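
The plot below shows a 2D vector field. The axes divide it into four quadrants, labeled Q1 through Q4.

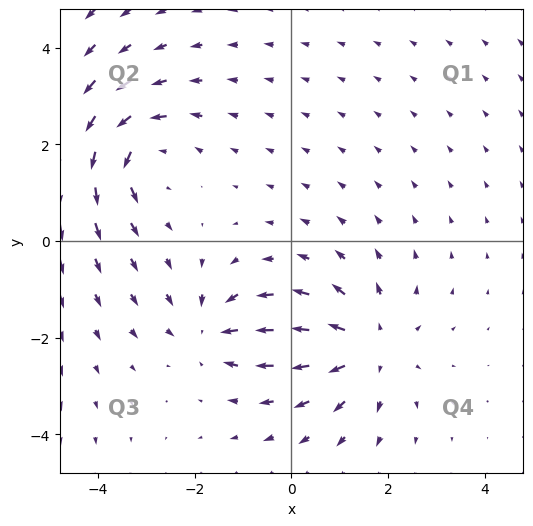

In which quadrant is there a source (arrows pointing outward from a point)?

Q4

The source sits at approximately (1.6, -2.2), which lies in quadrant Q4. The divergence there is about +3, positive as expected for a source.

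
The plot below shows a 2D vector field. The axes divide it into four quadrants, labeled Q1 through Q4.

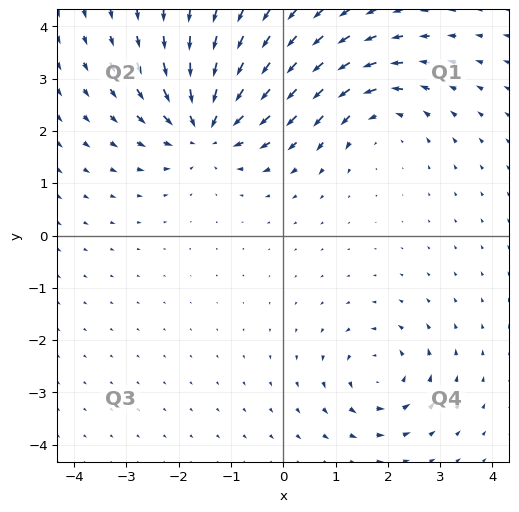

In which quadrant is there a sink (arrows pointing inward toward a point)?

Q2

The sink sits at approximately (-1.5, 2.1), which lies in quadrant Q2. The divergence there is about -5, negative as expected for a sink.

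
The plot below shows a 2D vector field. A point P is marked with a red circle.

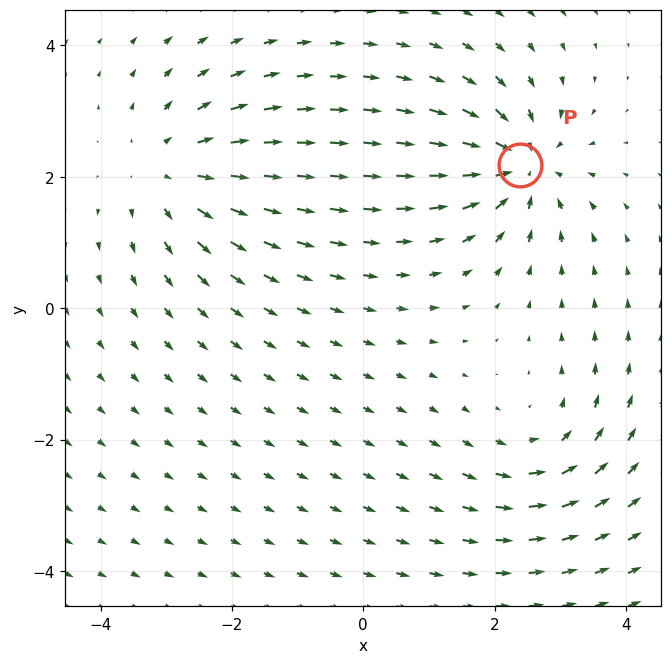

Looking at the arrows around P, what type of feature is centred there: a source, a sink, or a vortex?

sink

At P (2.4, 2.2) the arrows converge inward. Divergence about -6, curl ≈0 — negative divergence with near-zero curl is a sink.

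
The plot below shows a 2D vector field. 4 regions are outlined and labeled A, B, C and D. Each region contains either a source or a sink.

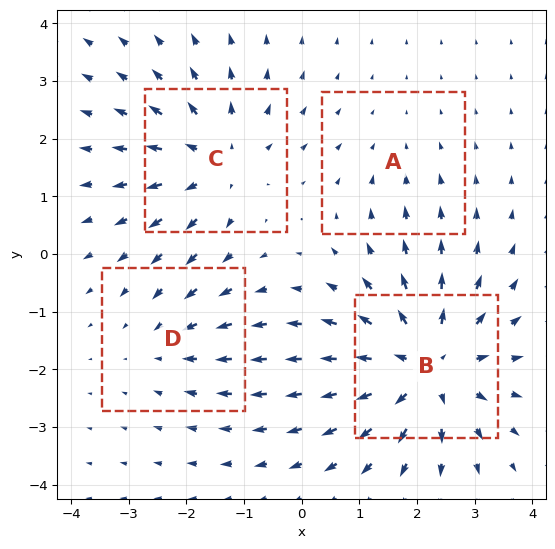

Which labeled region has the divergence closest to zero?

Divergence at each region's feature centre — A: about -2, B: about +6, C: about +4, D: about -3. Region A is closest to zero.

A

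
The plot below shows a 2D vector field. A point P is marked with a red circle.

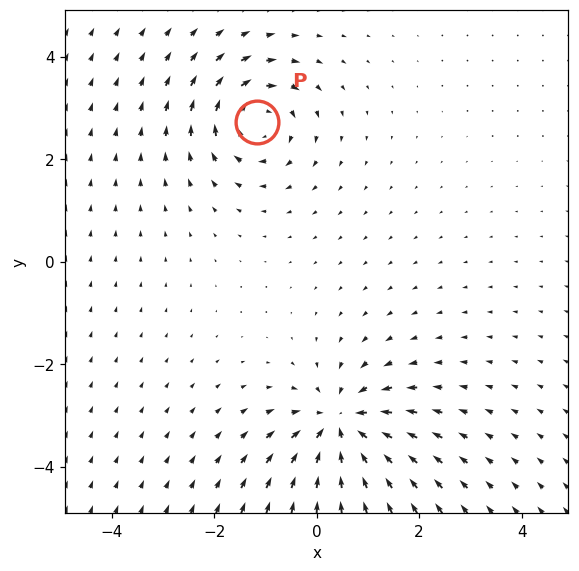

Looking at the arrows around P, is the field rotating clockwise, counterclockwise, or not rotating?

clockwise

Near P at (-1.2, 2.7) the arrows circulate clockwise. The curl (z-component) there is about -5; negative curl means clockwise rotation.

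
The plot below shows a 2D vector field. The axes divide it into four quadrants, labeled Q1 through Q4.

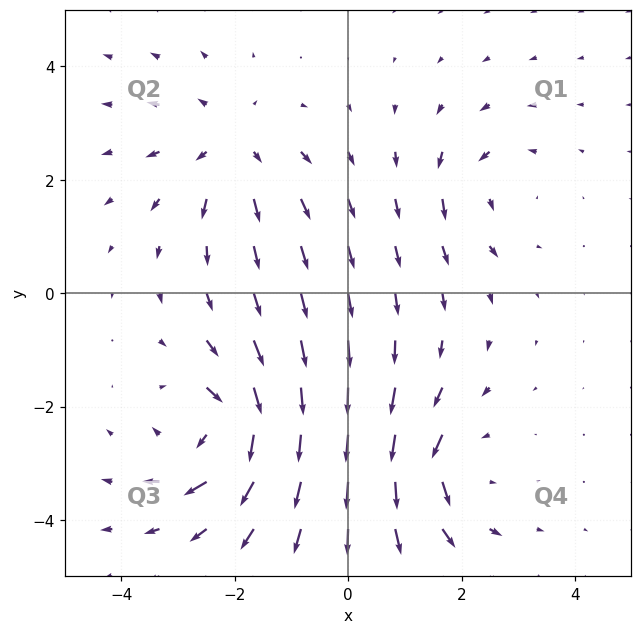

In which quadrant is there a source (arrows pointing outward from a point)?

Q2

The source sits at approximately (-2.1, 2.6), which lies in quadrant Q2. The divergence there is about +4, positive as expected for a source.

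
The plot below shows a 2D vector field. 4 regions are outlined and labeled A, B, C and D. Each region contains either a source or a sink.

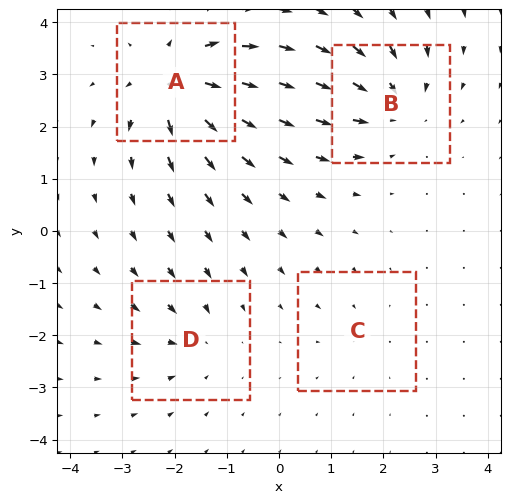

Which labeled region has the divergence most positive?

A

Divergence at each region's feature centre — A: about +7, B: about -5, C: about -2, D: about -3. Region A is most positive.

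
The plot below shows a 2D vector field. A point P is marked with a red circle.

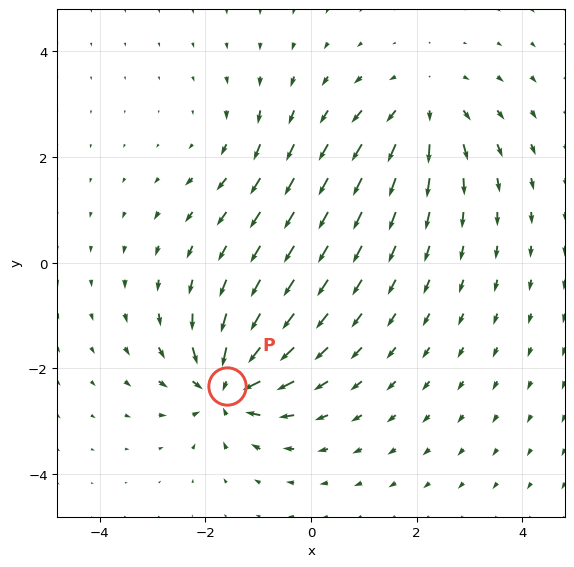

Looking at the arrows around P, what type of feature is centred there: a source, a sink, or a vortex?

At P (-1.6, -2.3) the arrows converge inward. Divergence about -7, curl ≈0 — negative divergence with near-zero curl is a sink.

sink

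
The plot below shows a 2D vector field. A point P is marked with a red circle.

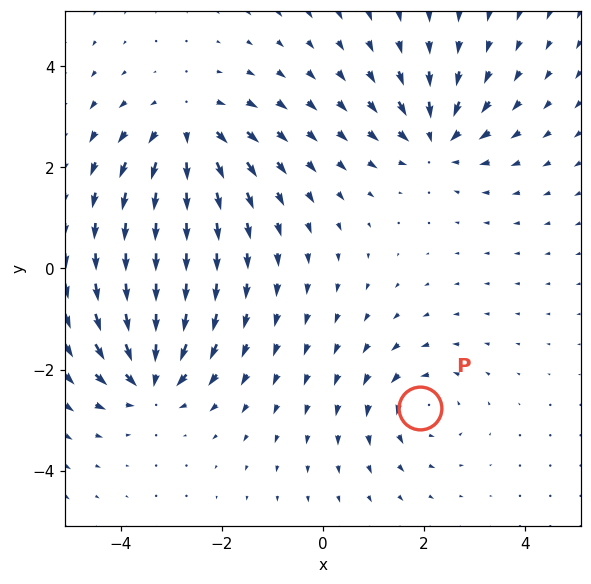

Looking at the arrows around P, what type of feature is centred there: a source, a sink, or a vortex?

At P (1.9, -2.8) the arrows circulate counterclockwise. Divergence ≈0, curl about +4 — near-zero divergence with nonzero curl is a vortex.

vortex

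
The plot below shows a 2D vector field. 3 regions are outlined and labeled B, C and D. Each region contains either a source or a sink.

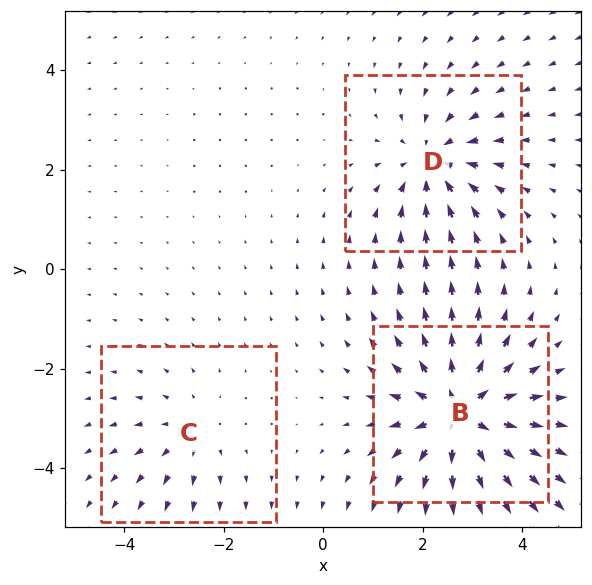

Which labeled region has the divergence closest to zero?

C

Divergence at each region's feature centre — B: about +5, C: about +2, D: about -3. Region C is closest to zero.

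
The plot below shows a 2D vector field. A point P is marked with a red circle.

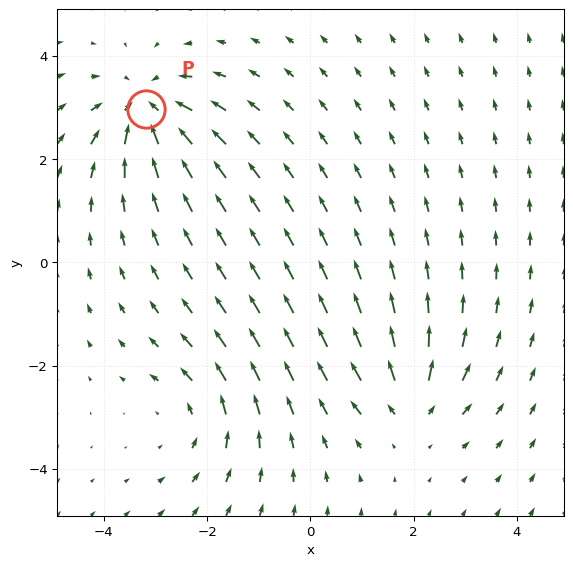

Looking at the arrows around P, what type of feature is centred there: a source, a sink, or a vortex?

sink

At P (-3.2, 3.0) the arrows converge inward. Divergence about -5, curl ≈0 — negative divergence with near-zero curl is a sink.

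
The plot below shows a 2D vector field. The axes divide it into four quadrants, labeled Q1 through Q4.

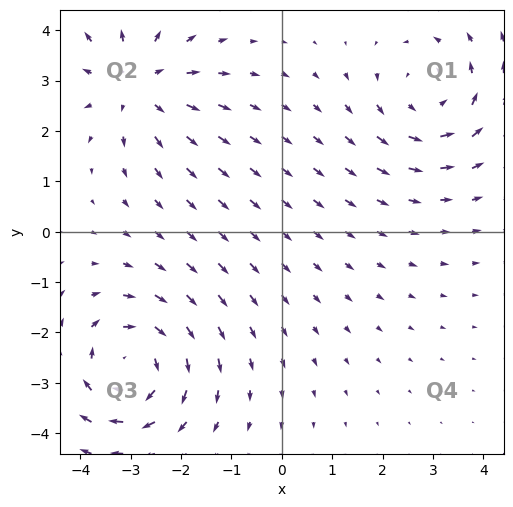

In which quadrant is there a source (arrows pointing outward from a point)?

Q2

The source sits at approximately (-2.9, 2.9), which lies in quadrant Q2. The divergence there is about +2, positive as expected for a source.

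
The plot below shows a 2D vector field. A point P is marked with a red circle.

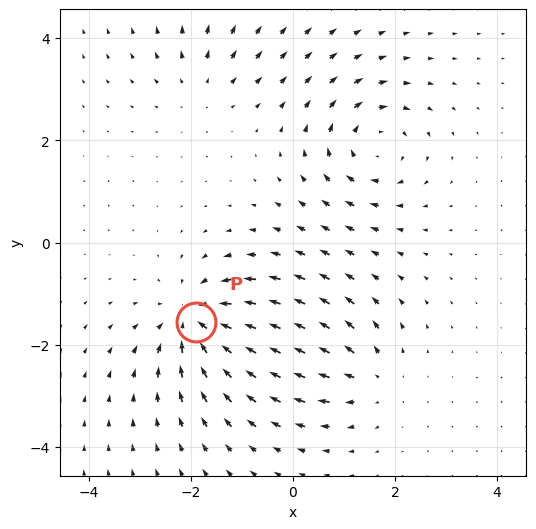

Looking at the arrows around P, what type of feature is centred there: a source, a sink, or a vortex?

sink

At P (-1.9, -1.5) the arrows converge inward. Divergence about -6, curl ≈0 — negative divergence with near-zero curl is a sink.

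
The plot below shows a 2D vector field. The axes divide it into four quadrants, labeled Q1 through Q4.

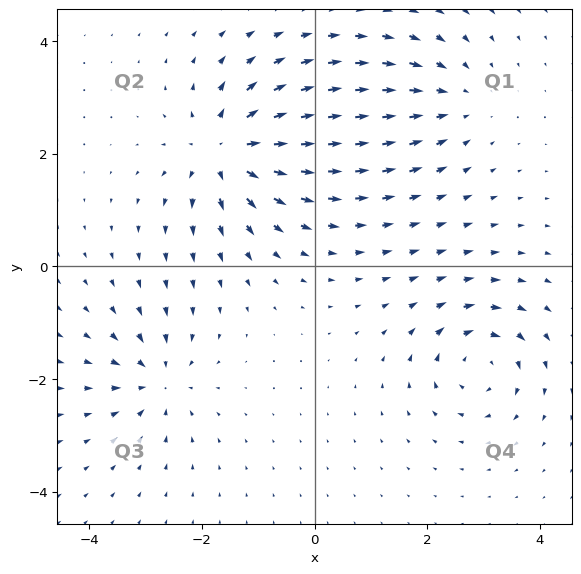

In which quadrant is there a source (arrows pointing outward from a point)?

The source sits at approximately (-1.6, 2.1), which lies in quadrant Q2. The divergence there is about +6, positive as expected for a source.

Q2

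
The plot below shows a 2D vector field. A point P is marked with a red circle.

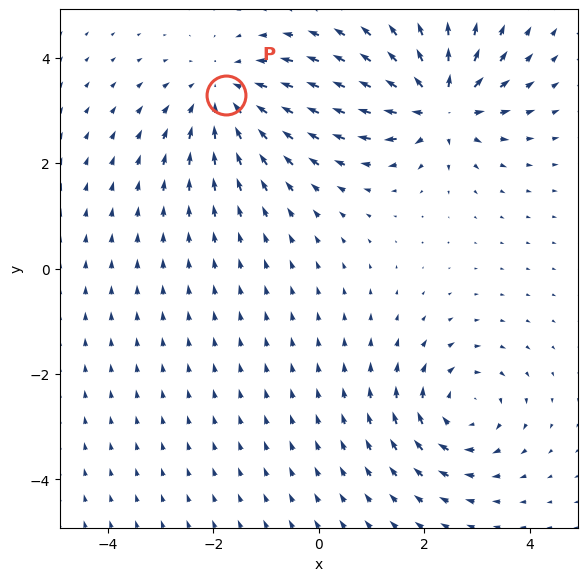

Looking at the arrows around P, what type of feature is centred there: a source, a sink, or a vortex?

sink

At P (-1.8, 3.3) the arrows converge inward. Divergence about -4, curl ≈0 — negative divergence with near-zero curl is a sink.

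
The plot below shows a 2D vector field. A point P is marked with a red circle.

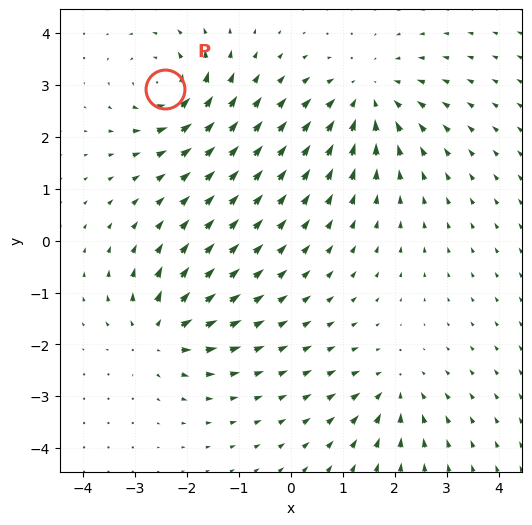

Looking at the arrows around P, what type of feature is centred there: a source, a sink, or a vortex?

At P (-2.4, 2.9) the arrows circulate counterclockwise. Divergence ≈0, curl about +5 — near-zero divergence with nonzero curl is a vortex.

vortex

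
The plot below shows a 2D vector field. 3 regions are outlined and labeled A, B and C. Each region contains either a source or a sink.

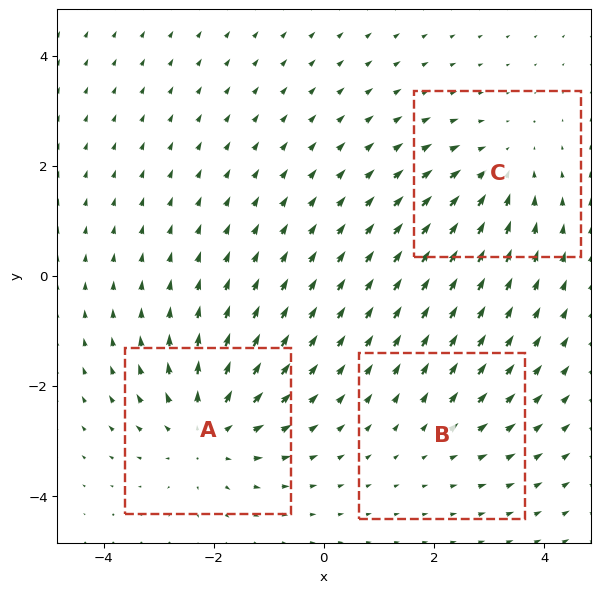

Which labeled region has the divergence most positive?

Divergence at each region's feature centre — A: about +4, B: about +2, C: about -3. Region A is most positive.

A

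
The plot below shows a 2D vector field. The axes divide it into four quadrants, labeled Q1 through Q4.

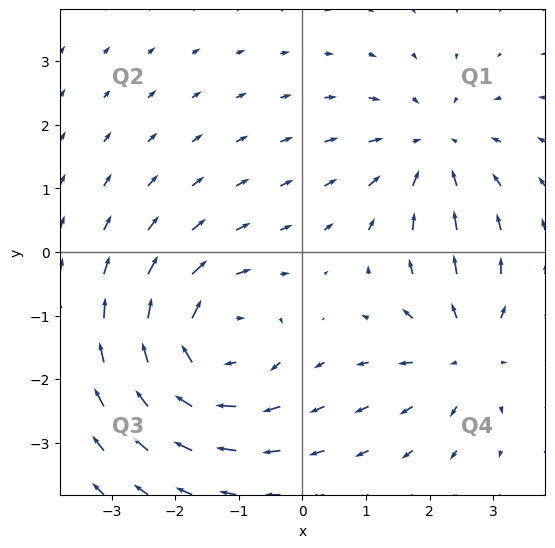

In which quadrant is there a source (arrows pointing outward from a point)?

The source sits at approximately (2.6, -1.5), which lies in quadrant Q4. The divergence there is about +4, positive as expected for a source.

Q4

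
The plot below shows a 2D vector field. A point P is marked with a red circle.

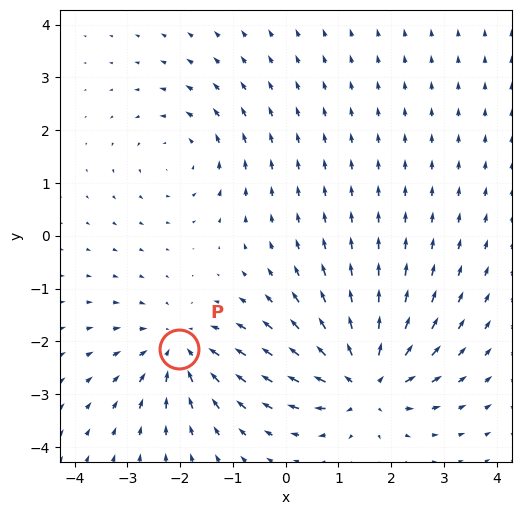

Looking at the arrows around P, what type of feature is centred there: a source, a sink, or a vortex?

sink

At P (-2.0, -2.1) the arrows converge inward. Divergence about -4, curl ≈0 — negative divergence with near-zero curl is a sink.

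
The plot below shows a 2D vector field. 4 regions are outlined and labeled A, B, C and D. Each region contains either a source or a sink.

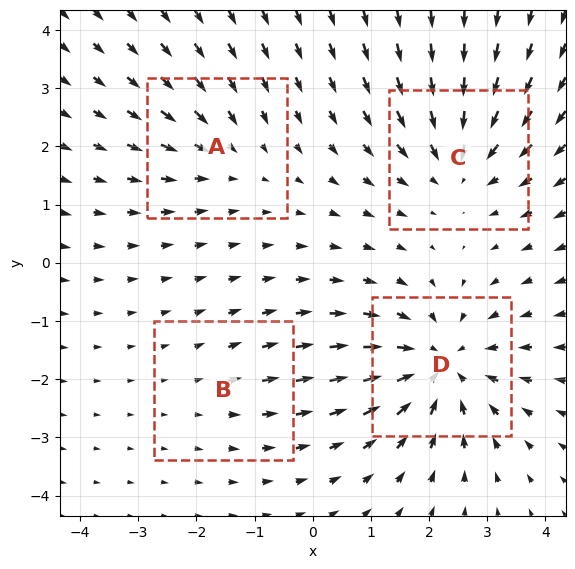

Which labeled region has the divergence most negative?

D

Divergence at each region's feature centre — A: about -3, B: about +2, C: about -5, D: about -6. Region D is most negative.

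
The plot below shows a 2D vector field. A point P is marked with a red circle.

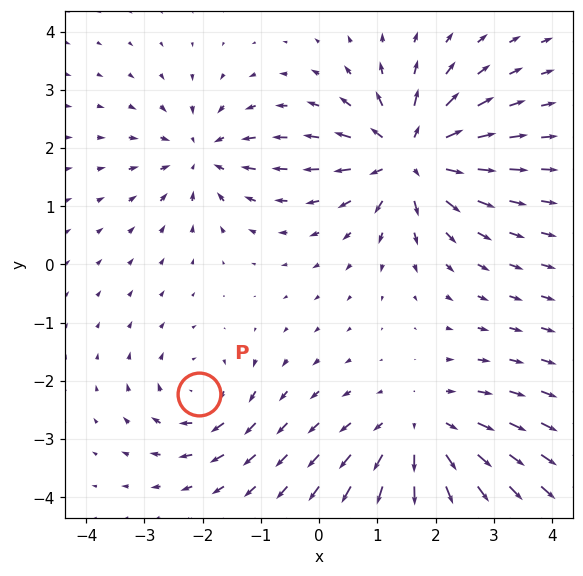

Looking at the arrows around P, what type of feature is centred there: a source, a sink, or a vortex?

vortex

At P (-2.1, -2.2) the arrows circulate clockwise. Divergence ≈0, curl about -4 — near-zero divergence with nonzero curl is a vortex.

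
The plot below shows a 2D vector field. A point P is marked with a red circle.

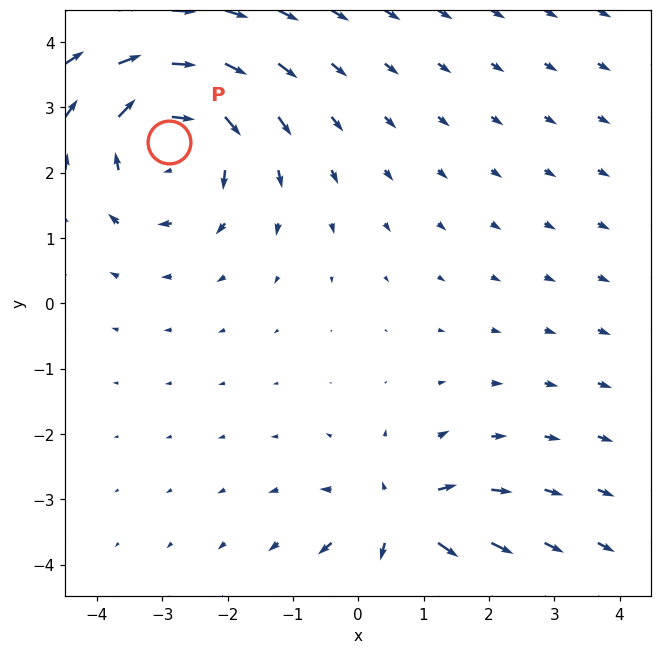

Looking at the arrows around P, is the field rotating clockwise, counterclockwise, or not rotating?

Near P at (-2.9, 2.5) the arrows circulate clockwise. The curl (z-component) there is about -3; negative curl means clockwise rotation.

clockwise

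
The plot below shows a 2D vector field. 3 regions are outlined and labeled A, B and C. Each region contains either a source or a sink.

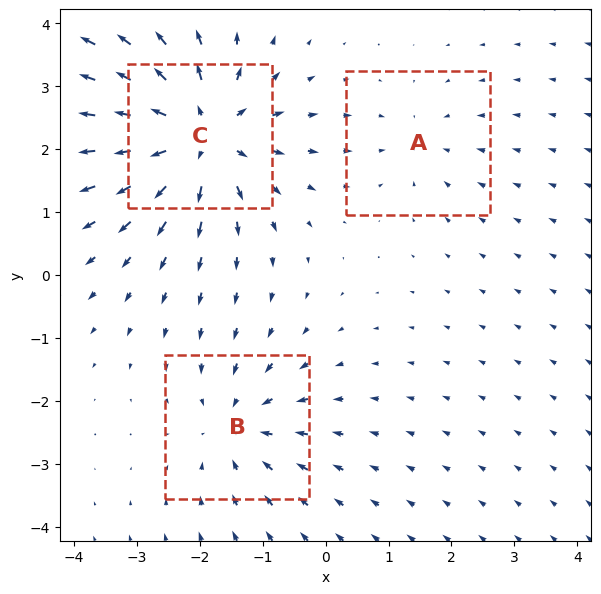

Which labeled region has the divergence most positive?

Divergence at each region's feature centre — A: about -2, B: about -3, C: about +6. Region C is most positive.

C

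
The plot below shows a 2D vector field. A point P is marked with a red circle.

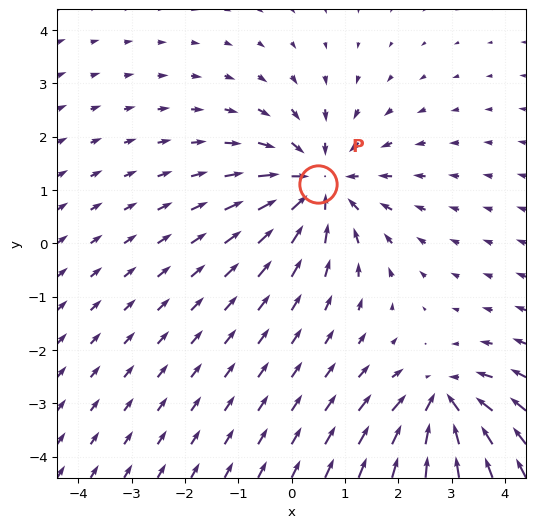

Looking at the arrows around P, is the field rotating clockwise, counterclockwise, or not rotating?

Near P at (0.5, 1.1) the arrows show no circulation. The curl there is ≈0.

not rotating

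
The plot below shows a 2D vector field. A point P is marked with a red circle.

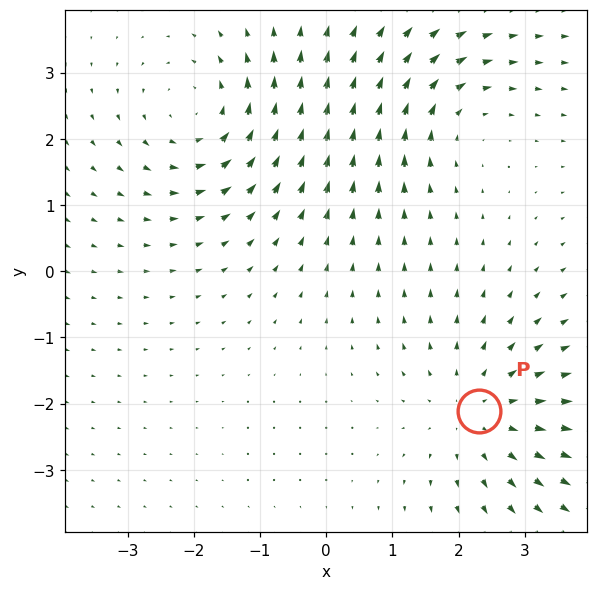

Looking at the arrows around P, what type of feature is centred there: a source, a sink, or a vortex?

At P (2.3, -2.1) the arrows spread outward. Divergence about +3, curl ≈0 — positive divergence with near-zero curl is a source.

source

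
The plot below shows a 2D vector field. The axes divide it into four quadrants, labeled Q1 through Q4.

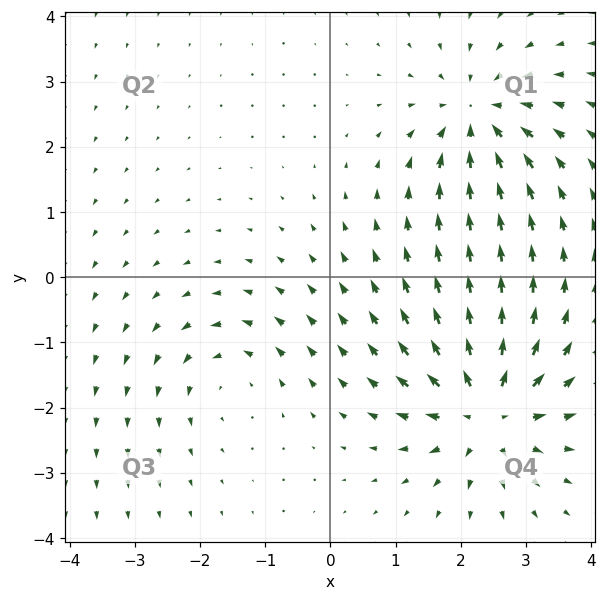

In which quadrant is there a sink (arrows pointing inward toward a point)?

Q1

The sink sits at approximately (2.3, 2.5), which lies in quadrant Q1. The divergence there is about -5, negative as expected for a sink.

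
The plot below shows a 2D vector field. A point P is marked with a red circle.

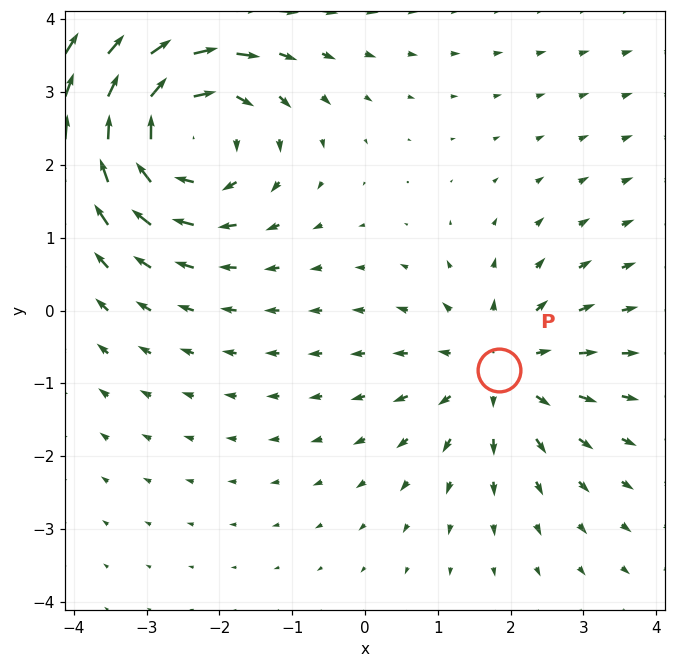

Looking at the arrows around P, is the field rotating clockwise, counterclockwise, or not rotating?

Near P at (1.8, -0.8) the arrows show no circulation. The curl there is ≈0.

not rotating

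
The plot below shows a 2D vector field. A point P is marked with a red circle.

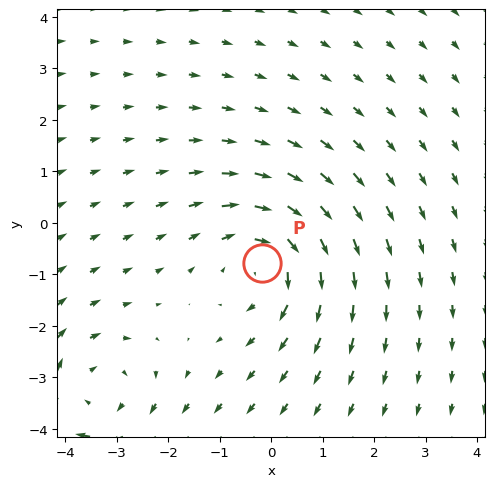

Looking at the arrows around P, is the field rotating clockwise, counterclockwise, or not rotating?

Near P at (-0.2, -0.8) the arrows circulate clockwise. The curl (z-component) there is about -4; negative curl means clockwise rotation.

clockwise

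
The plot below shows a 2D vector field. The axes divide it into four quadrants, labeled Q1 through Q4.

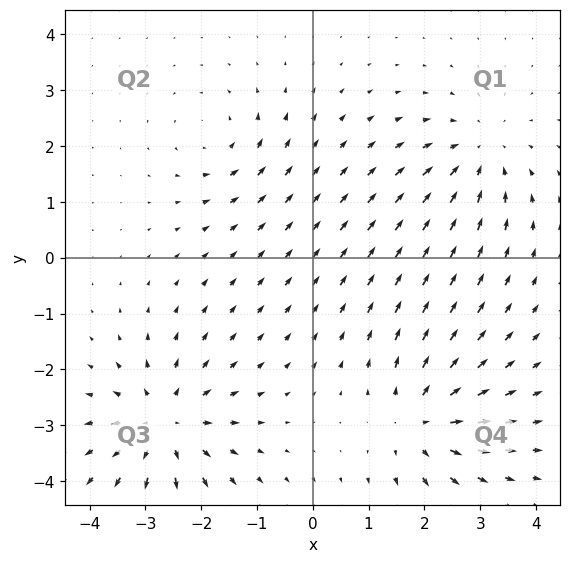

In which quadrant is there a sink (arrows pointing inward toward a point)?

Q1

The sink sits at approximately (3.0, 1.8), which lies in quadrant Q1. The divergence there is about -4, negative as expected for a sink.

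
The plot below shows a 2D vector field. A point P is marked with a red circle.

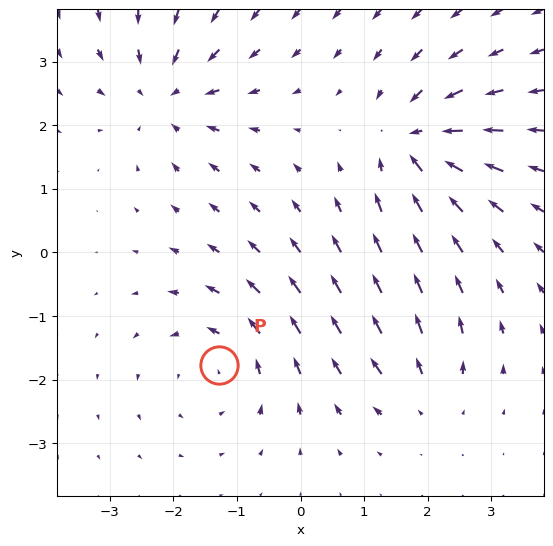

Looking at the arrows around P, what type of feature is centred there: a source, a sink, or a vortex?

vortex

At P (-1.3, -1.8) the arrows circulate counterclockwise. Divergence ≈0, curl about +4 — near-zero divergence with nonzero curl is a vortex.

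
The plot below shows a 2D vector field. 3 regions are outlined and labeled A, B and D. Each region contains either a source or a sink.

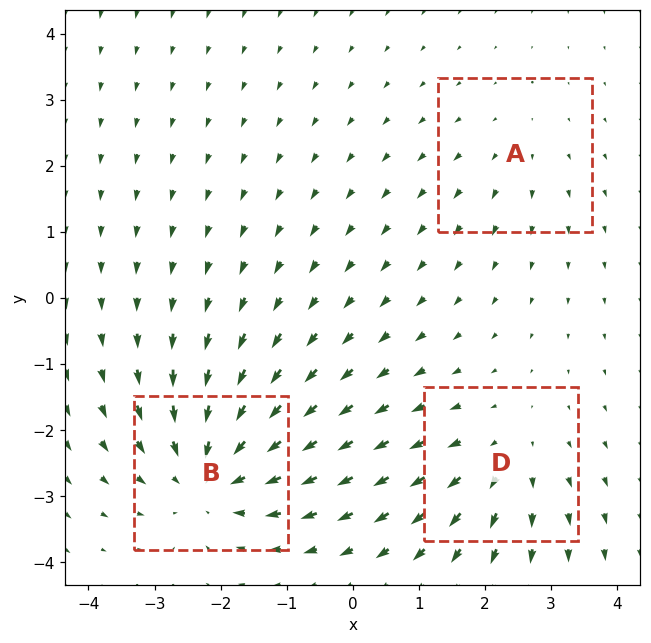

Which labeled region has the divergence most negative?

Divergence at each region's feature centre — A: about +2, B: about -5, D: about +3. Region B is most negative.

B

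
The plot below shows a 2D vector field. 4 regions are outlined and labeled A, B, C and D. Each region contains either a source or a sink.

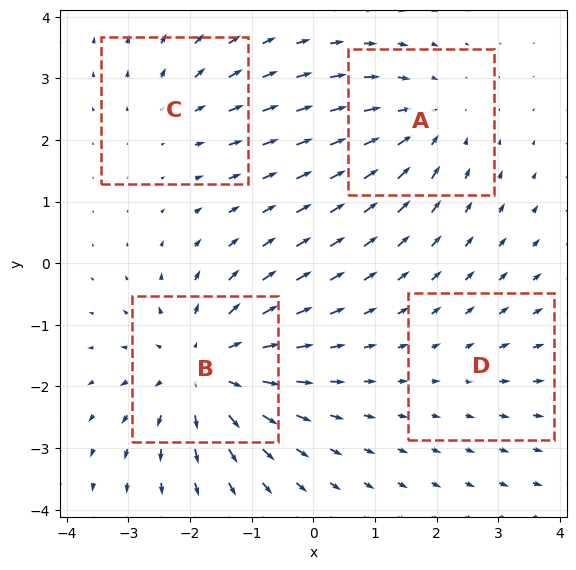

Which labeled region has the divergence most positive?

B

Divergence at each region's feature centre — A: about -4, B: about +6, C: about +3, D: about +2. Region B is most positive.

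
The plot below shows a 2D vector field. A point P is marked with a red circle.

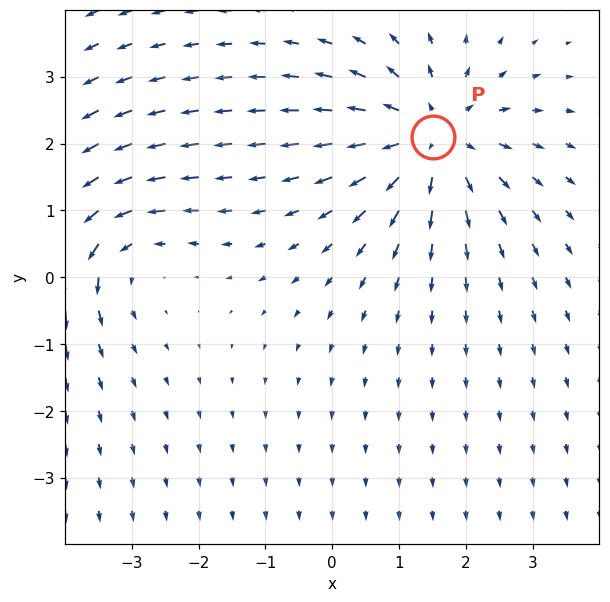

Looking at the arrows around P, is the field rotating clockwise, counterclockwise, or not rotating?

Near P at (1.5, 2.1) the arrows show no circulation. The curl there is ≈0.

not rotating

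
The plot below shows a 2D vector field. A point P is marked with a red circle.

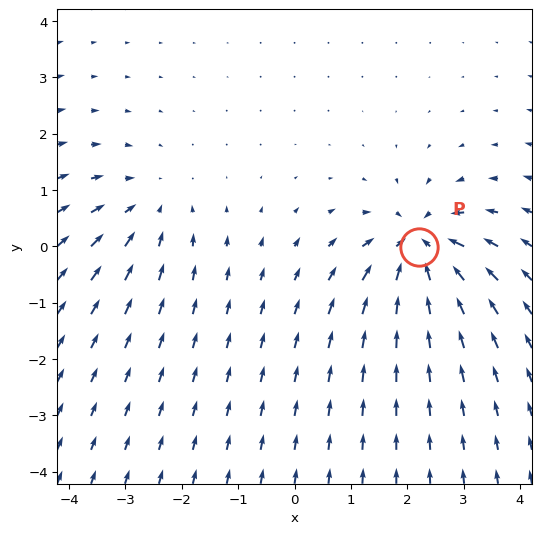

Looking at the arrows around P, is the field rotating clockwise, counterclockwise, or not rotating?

not rotating

Near P at (2.2, -0.0) the arrows show no circulation. The curl there is ≈0.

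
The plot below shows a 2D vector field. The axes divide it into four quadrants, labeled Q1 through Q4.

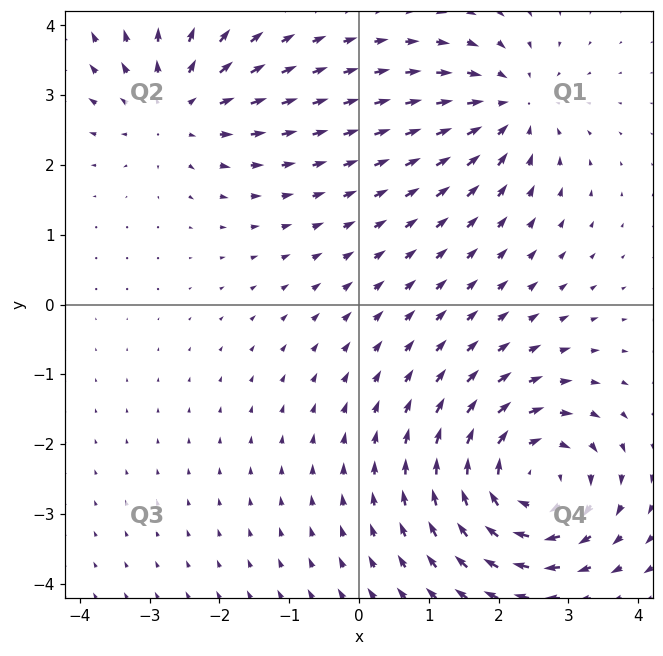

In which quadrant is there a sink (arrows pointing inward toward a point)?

The sink sits at approximately (2.2, 2.8), which lies in quadrant Q1. The divergence there is about -3, negative as expected for a sink.

Q1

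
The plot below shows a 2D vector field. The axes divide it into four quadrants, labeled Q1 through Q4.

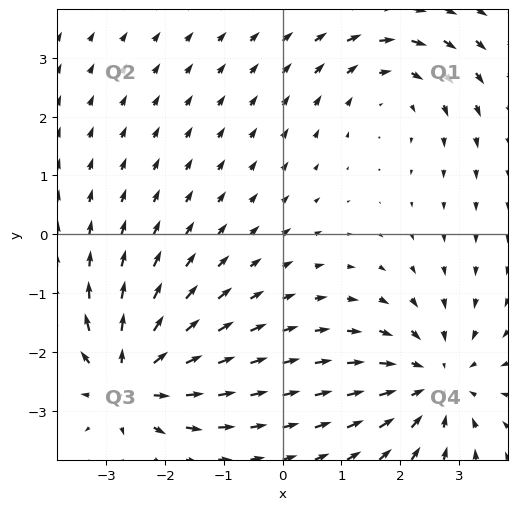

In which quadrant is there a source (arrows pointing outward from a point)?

Q3

The source sits at approximately (-2.6, -2.5), which lies in quadrant Q3. The divergence there is about +5, positive as expected for a source.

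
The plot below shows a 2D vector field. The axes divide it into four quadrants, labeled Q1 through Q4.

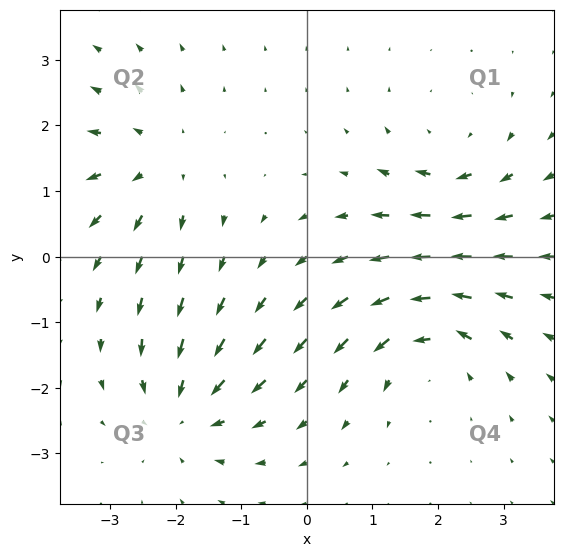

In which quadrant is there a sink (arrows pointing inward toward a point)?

The sink sits at approximately (-1.9, -2.3), which lies in quadrant Q3. The divergence there is about -5, negative as expected for a sink.

Q3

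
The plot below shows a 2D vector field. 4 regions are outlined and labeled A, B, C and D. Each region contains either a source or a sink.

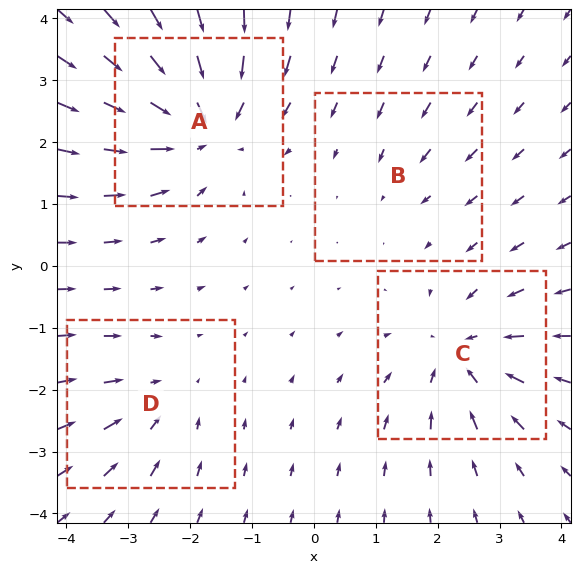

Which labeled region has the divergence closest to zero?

Divergence at each region's feature centre — A: about -6, B: about -2, C: about -5, D: about -3. Region B is closest to zero.

B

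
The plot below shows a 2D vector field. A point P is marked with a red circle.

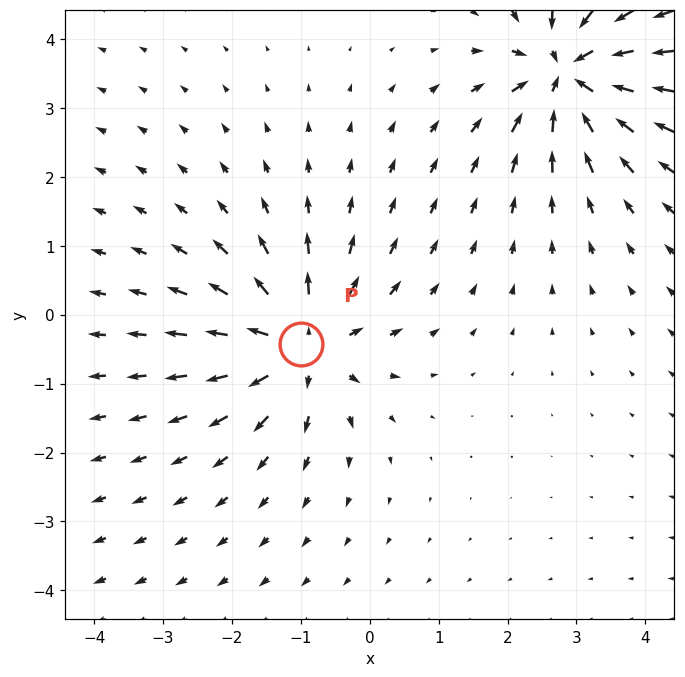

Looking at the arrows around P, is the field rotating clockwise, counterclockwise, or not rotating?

not rotating

Near P at (-1.0, -0.4) the arrows show no circulation. The curl there is ≈0.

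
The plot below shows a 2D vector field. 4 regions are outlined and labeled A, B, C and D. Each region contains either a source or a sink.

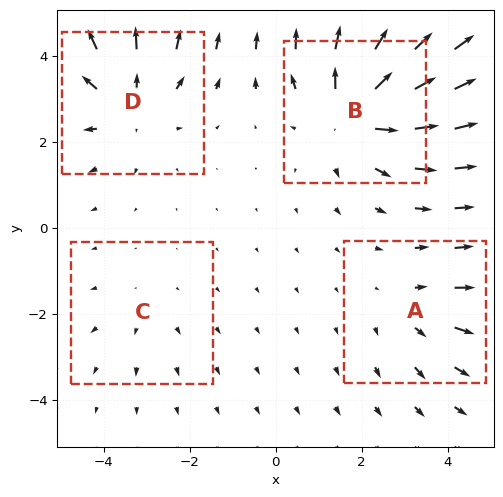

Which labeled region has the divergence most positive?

Divergence at each region's feature centre — A: about +3, B: about +6, C: about +2, D: about +4. Region B is most positive.

B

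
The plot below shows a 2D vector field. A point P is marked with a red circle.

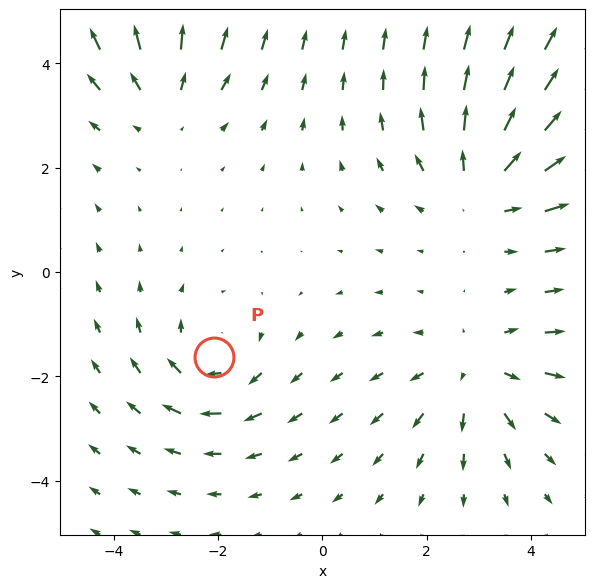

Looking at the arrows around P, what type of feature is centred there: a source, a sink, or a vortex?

At P (-2.1, -1.6) the arrows circulate clockwise. Divergence ≈0, curl about -4 — near-zero divergence with nonzero curl is a vortex.

vortex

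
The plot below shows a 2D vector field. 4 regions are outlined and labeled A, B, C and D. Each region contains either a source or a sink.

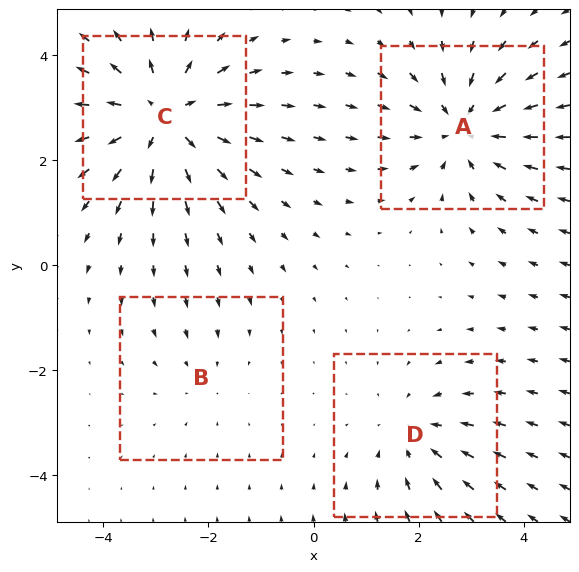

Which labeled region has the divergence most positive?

C

Divergence at each region's feature centre — A: about -5, B: about -2, C: about +6, D: about -3. Region C is most positive.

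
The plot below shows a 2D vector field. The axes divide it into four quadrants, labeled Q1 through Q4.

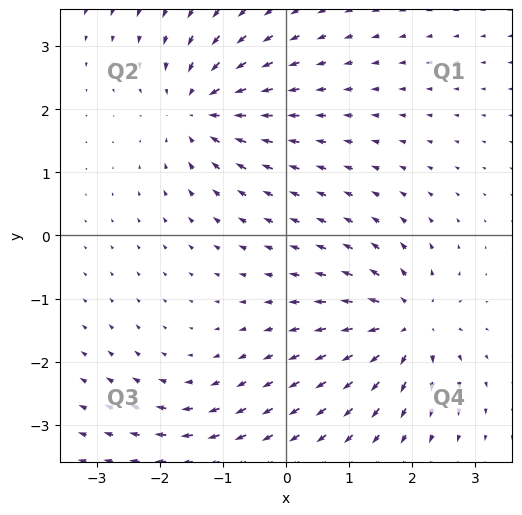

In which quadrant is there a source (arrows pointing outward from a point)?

Q4

The source sits at approximately (1.9, -1.4), which lies in quadrant Q4. The divergence there is about +5, positive as expected for a source.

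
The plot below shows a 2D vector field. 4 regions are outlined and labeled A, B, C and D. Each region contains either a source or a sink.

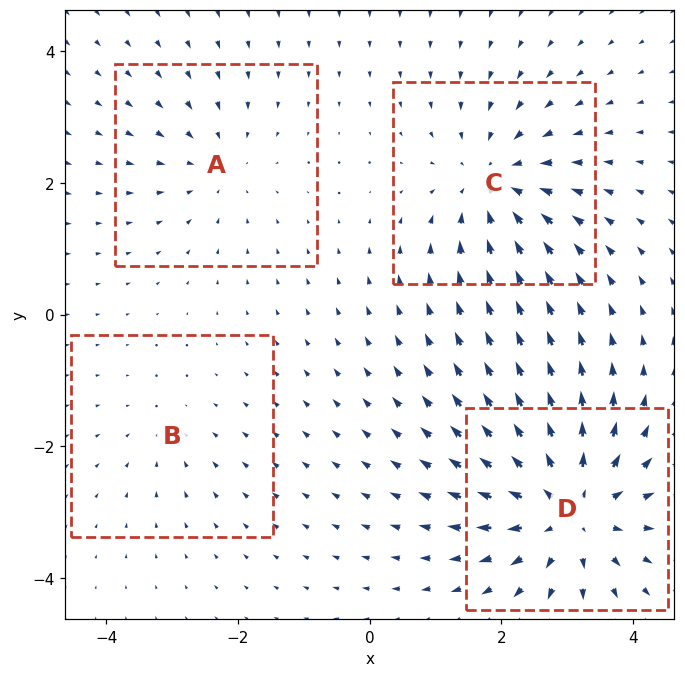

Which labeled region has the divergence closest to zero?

B

Divergence at each region's feature centre — A: about -3, B: about -2, C: about -5, D: about +7. Region B is closest to zero.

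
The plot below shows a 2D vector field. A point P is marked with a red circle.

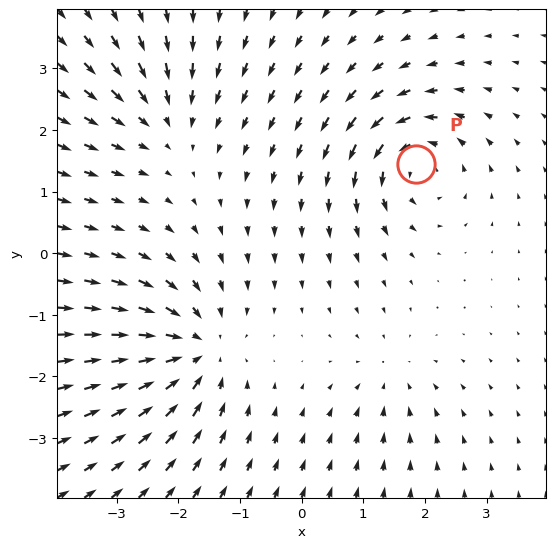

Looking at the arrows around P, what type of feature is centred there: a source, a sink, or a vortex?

At P (1.8, 1.4) the arrows circulate counterclockwise. Divergence ≈0, curl about +6 — near-zero divergence with nonzero curl is a vortex.

vortex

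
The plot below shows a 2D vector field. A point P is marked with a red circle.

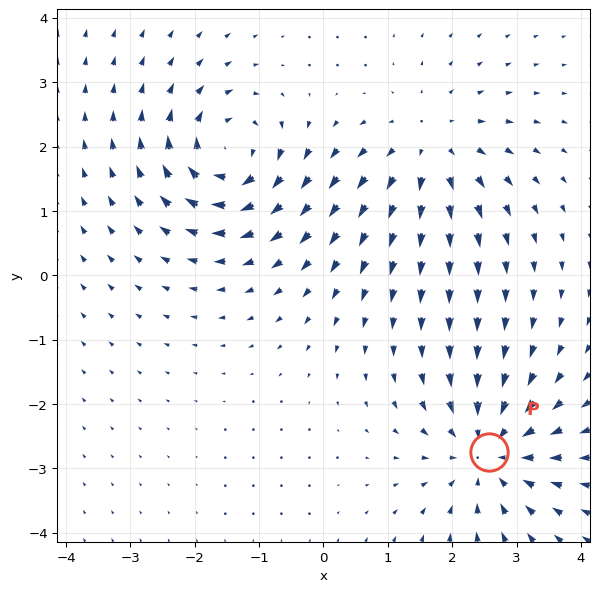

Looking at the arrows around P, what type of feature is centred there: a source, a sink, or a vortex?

sink

At P (2.6, -2.7) the arrows converge inward. Divergence about -4, curl ≈0 — negative divergence with near-zero curl is a sink.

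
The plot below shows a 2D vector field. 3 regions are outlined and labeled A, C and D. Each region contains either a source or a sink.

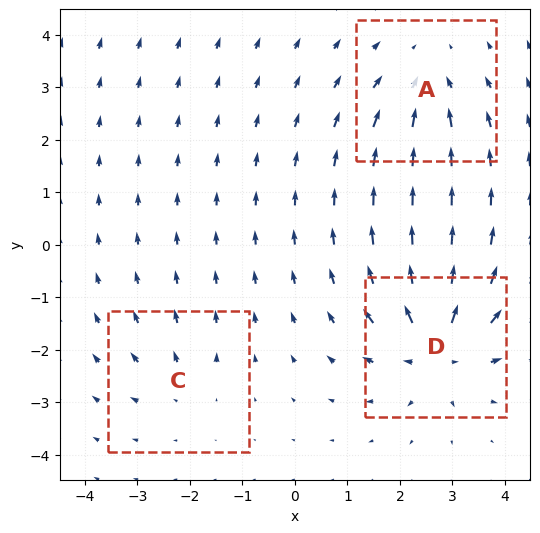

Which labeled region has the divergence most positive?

Divergence at each region's feature centre — A: about -4, C: about +2, D: about +6. Region D is most positive.

D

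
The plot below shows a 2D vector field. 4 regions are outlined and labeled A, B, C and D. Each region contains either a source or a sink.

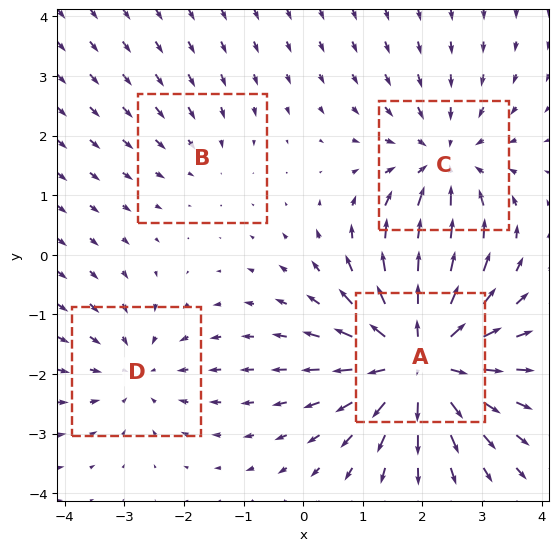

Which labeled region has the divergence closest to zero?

B

Divergence at each region's feature centre — A: about +6, B: about -2, C: about -4, D: about -3. Region B is closest to zero.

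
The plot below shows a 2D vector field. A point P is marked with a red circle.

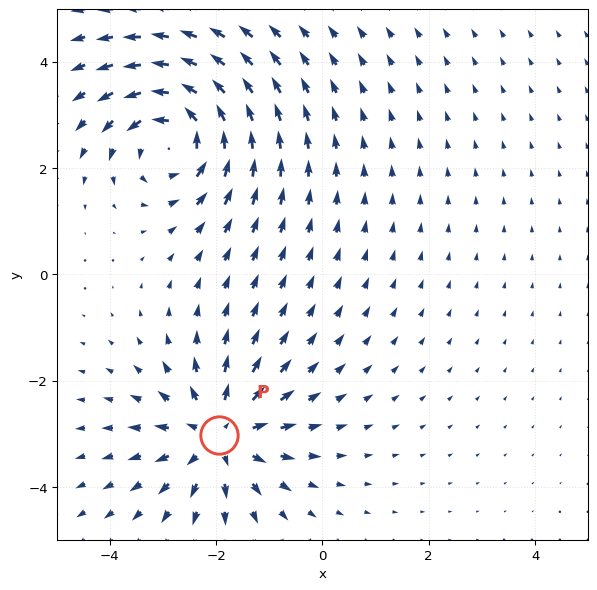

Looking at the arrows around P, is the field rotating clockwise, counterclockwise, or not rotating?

not rotating

Near P at (-1.9, -3.0) the arrows show no circulation. The curl there is ≈0.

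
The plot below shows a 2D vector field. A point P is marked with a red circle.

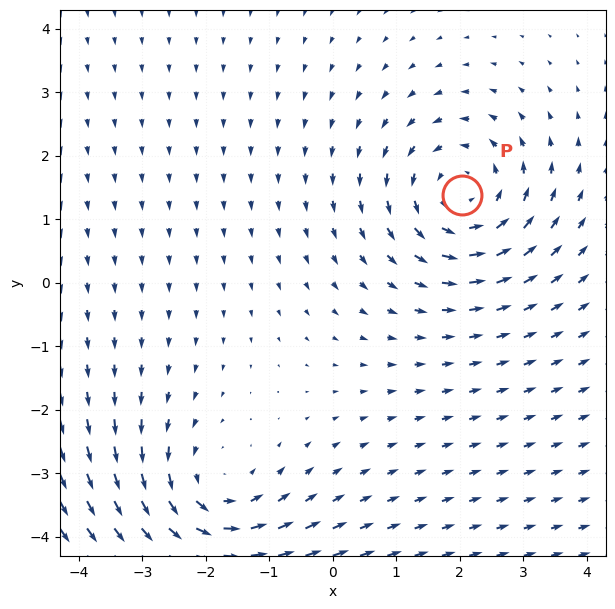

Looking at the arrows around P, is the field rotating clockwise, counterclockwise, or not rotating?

Near P at (2.0, 1.4) the arrows circulate counterclockwise. The curl (z-component) there is about +4; positive curl means counterclockwise rotation.

counterclockwise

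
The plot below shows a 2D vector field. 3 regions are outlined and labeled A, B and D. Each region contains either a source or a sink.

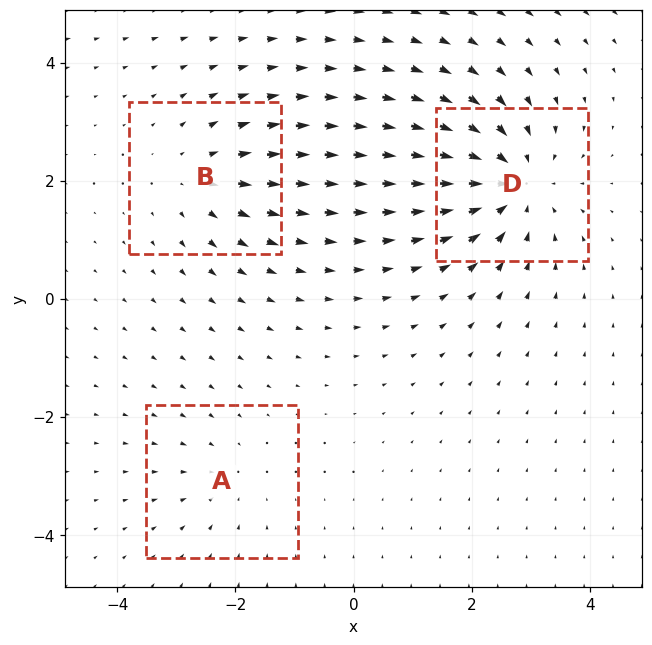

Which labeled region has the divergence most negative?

D

Divergence at each region's feature centre — A: about -2, B: about +3, D: about -5. Region D is most negative.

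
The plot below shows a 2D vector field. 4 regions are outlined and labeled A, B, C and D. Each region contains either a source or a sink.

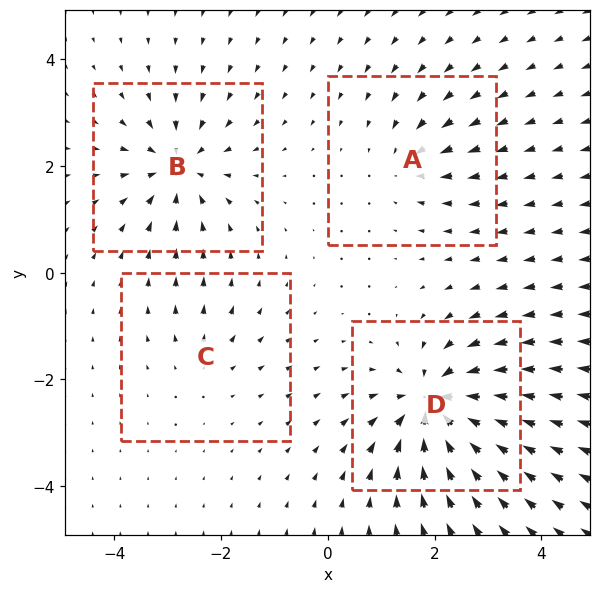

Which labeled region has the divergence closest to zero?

C

Divergence at each region's feature centre — A: about -4, B: about -6, C: about +2, D: about -8. Region C is closest to zero.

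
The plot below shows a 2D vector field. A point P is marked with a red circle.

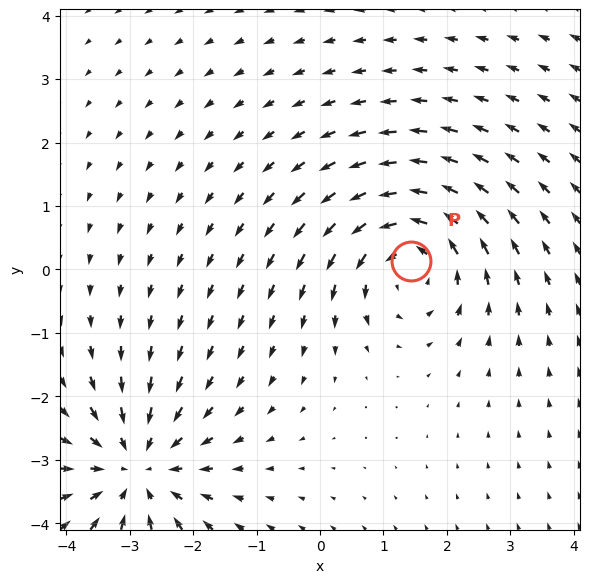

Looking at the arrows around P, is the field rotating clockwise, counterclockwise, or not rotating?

counterclockwise

Near P at (1.4, 0.1) the arrows circulate counterclockwise. The curl (z-component) there is about +4; positive curl means counterclockwise rotation.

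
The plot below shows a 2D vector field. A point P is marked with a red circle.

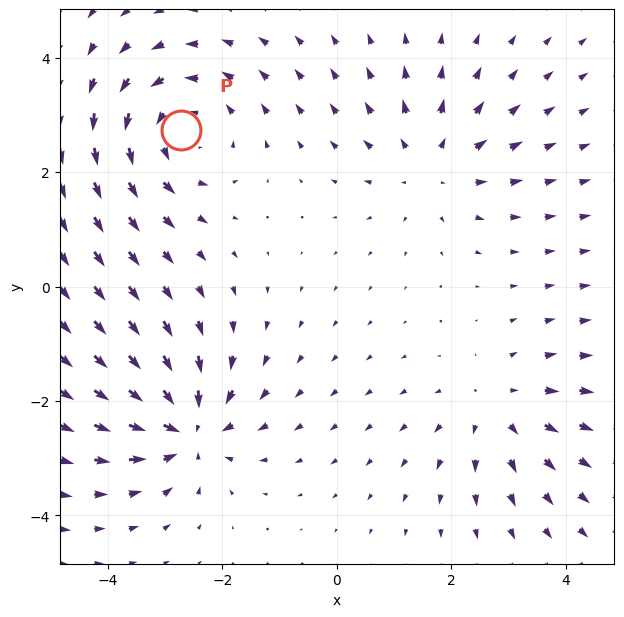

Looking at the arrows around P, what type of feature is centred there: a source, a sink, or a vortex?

vortex

At P (-2.7, 2.7) the arrows circulate counterclockwise. Divergence ≈0, curl about +4 — near-zero divergence with nonzero curl is a vortex.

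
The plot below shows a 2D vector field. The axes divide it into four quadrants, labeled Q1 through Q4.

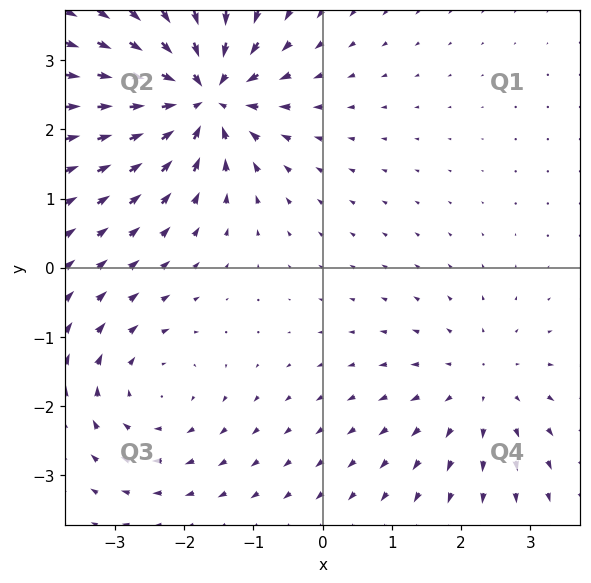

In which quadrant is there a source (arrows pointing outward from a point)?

The source sits at approximately (2.3, -1.7), which lies in quadrant Q4. The divergence there is about +2, positive as expected for a source.

Q4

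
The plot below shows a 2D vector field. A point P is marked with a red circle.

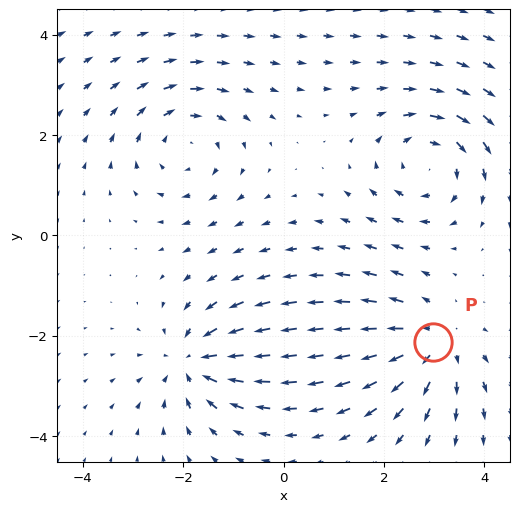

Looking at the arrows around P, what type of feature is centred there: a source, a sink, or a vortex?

At P (3.0, -2.1) the arrows spread outward. Divergence about +3, curl ≈0 — positive divergence with near-zero curl is a source.

source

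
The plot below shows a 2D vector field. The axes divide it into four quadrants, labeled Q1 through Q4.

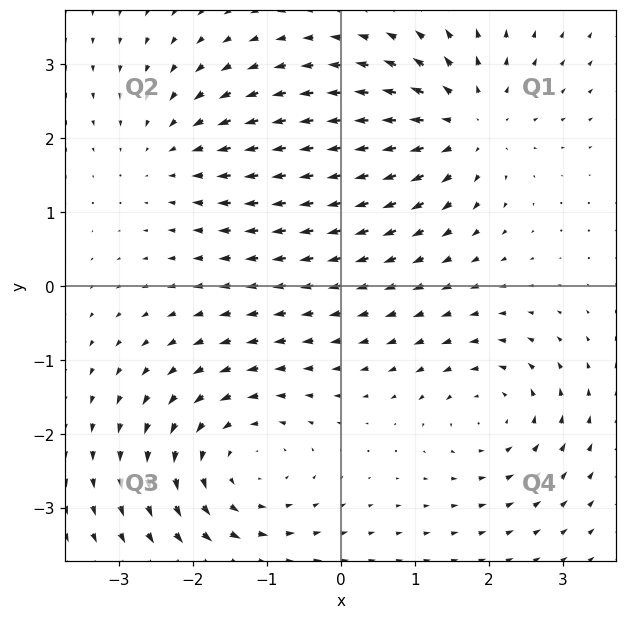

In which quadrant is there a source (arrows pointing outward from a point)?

The source sits at approximately (1.7, 2.2), which lies in quadrant Q1. The divergence there is about +4, positive as expected for a source.

Q1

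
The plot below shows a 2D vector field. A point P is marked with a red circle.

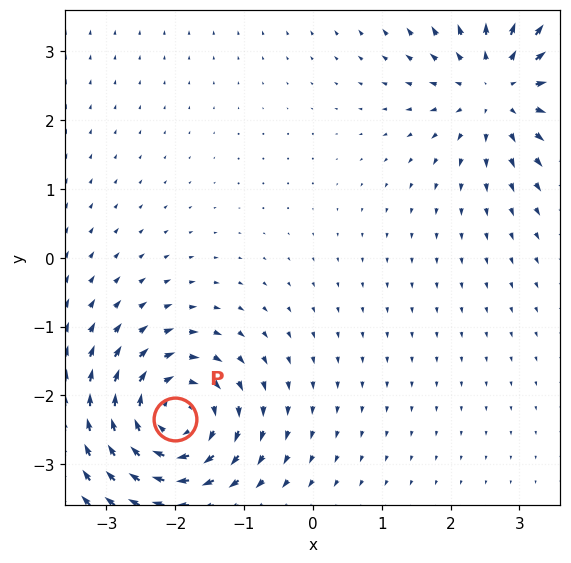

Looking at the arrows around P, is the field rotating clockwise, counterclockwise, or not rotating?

clockwise

Near P at (-2.0, -2.3) the arrows circulate clockwise. The curl (z-component) there is about -7; negative curl means clockwise rotation.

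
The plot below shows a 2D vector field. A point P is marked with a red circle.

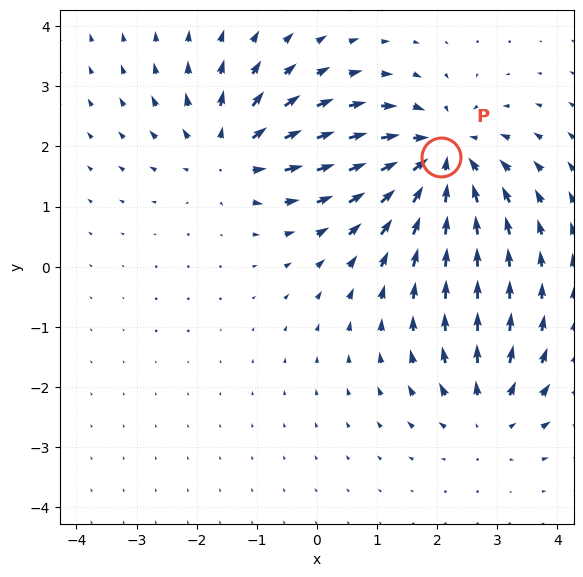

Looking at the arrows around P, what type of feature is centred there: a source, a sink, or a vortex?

At P (2.1, 1.8) the arrows converge inward. Divergence about -5, curl ≈0 — negative divergence with near-zero curl is a sink.

sink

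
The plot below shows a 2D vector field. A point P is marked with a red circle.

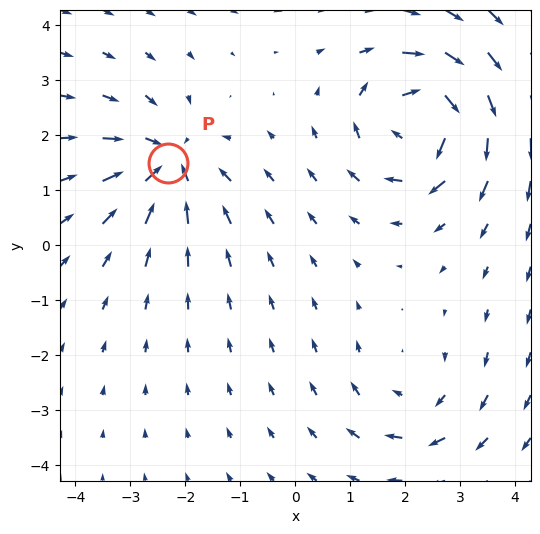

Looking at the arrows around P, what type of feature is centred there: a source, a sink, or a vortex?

sink

At P (-2.3, 1.5) the arrows converge inward. Divergence about -5, curl ≈0 — negative divergence with near-zero curl is a sink.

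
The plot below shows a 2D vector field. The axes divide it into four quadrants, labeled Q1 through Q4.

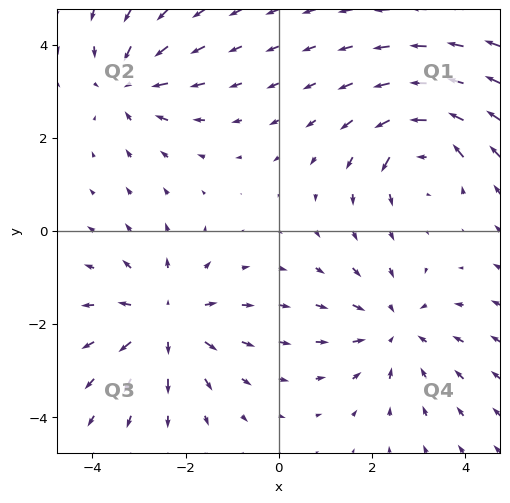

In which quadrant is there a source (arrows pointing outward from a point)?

Q3

The source sits at approximately (-2.4, -1.9), which lies in quadrant Q3. The divergence there is about +5, positive as expected for a source.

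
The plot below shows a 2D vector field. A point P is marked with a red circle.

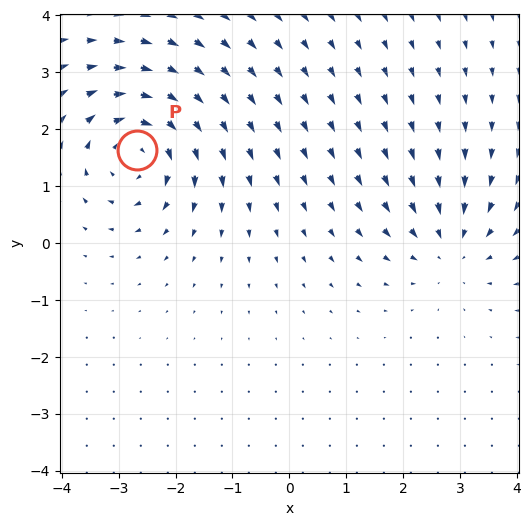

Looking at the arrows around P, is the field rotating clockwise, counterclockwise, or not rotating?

Near P at (-2.7, 1.6) the arrows circulate clockwise. The curl (z-component) there is about -5; negative curl means clockwise rotation.

clockwise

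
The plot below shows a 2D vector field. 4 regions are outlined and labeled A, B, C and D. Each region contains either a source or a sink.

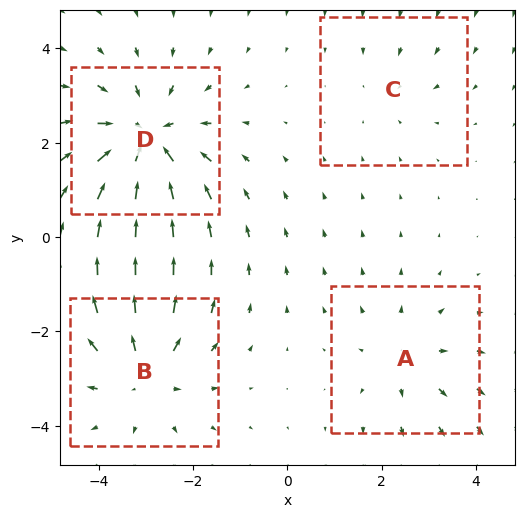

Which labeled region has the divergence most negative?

Divergence at each region's feature centre — A: about +3, B: about +4, C: about -2, D: about -6. Region D is most negative.

D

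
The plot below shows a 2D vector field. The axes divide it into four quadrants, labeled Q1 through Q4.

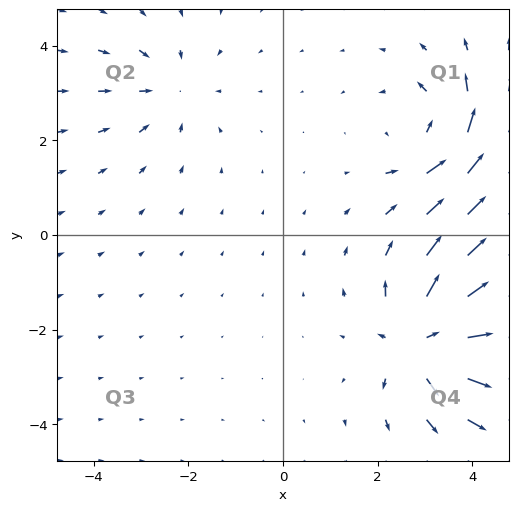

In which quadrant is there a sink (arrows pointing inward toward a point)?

The sink sits at approximately (-2.4, 3.1), which lies in quadrant Q2. The divergence there is about -3, negative as expected for a sink.

Q2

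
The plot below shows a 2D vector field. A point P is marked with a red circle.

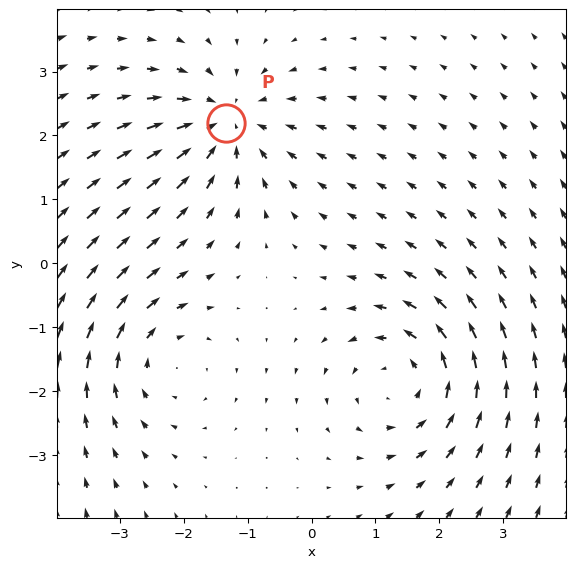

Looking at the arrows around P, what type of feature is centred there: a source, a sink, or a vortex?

At P (-1.3, 2.2) the arrows converge inward. Divergence about -4, curl ≈0 — negative divergence with near-zero curl is a sink.

sink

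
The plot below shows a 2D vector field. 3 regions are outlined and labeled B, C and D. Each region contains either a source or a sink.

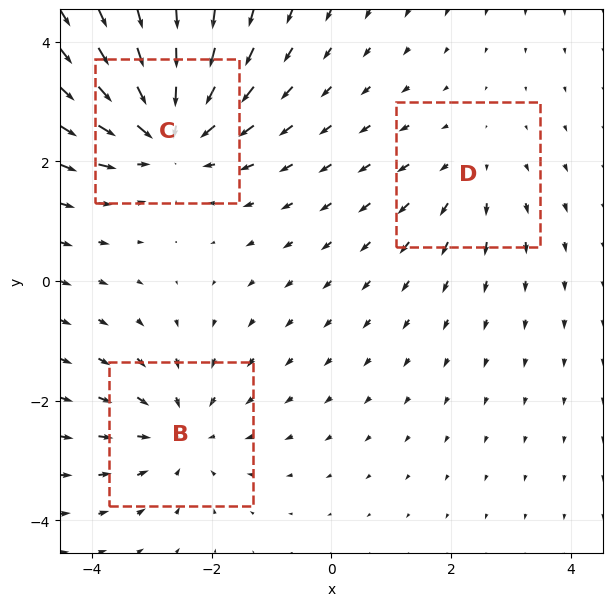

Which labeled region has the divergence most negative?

C

Divergence at each region's feature centre — B: about -3, C: about -4, D: about +2. Region C is most negative.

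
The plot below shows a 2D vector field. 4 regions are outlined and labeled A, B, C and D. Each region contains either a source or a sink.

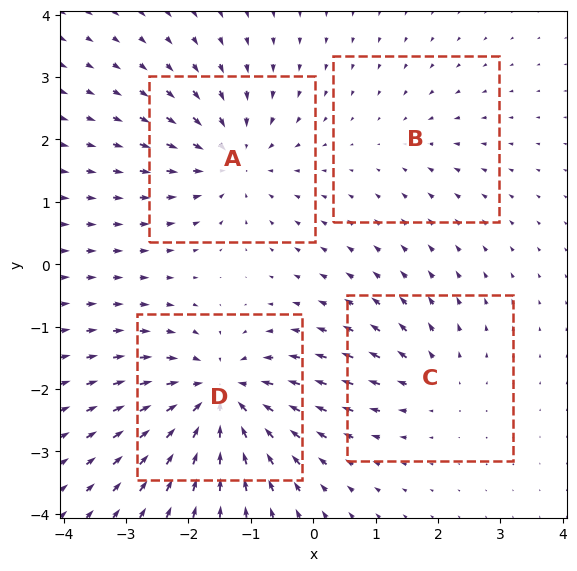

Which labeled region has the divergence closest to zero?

Divergence at each region's feature centre — A: about -5, B: about -2, C: about +3, D: about -7. Region B is closest to zero.

B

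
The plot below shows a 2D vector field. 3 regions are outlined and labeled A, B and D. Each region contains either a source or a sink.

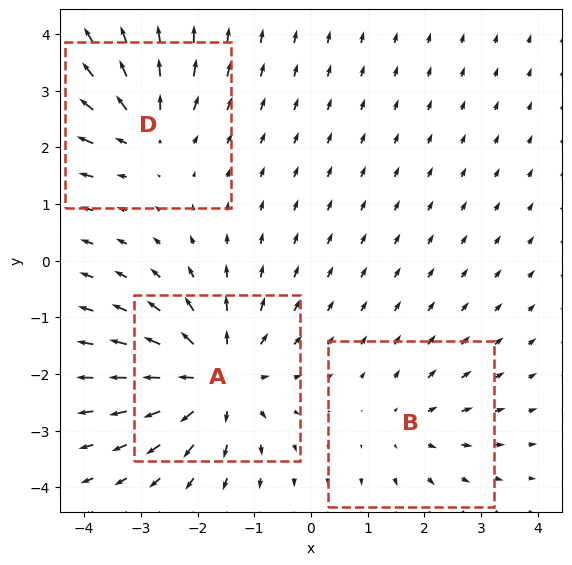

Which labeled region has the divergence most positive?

Divergence at each region's feature centre — A: about +5, B: about +2, D: about +3. Region A is most positive.

A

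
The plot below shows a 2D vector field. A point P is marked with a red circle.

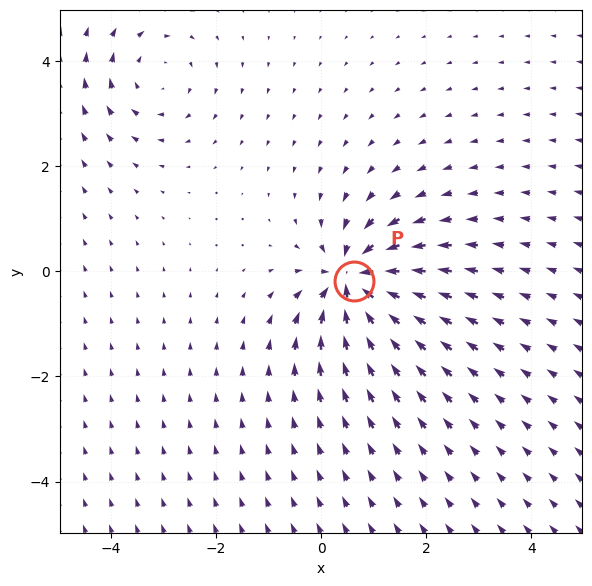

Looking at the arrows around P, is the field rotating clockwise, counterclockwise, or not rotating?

not rotating

Near P at (0.6, -0.2) the arrows show no circulation. The curl there is ≈0.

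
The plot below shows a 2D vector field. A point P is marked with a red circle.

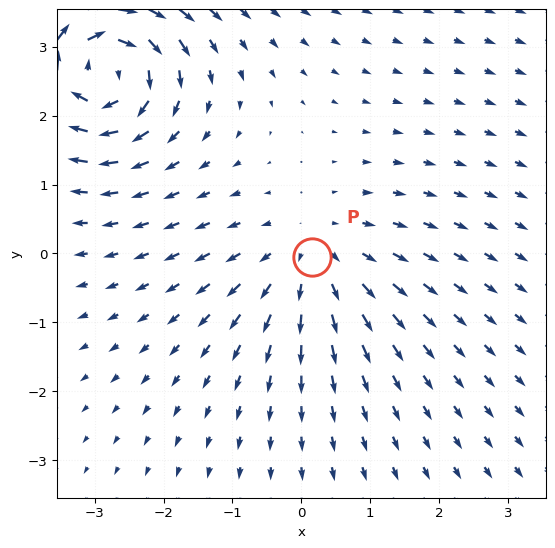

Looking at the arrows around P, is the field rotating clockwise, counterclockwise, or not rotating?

Near P at (0.2, -0.0) the arrows show no circulation. The curl there is ≈0.

not rotating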